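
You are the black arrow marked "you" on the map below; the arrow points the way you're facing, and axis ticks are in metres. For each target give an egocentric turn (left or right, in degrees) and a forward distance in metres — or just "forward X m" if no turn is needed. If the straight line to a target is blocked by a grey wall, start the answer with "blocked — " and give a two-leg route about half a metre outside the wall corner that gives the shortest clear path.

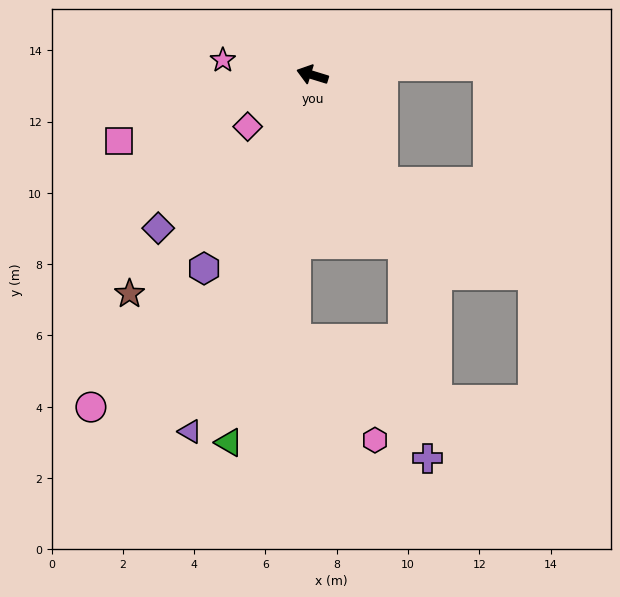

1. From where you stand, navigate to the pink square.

turn left 36°, forward 5.7 m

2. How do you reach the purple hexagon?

turn left 78°, forward 6.2 m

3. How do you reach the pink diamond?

turn left 56°, forward 2.3 m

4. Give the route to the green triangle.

turn left 94°, forward 10.6 m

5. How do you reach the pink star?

turn left 8°, forward 2.5 m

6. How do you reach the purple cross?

blocked — turn left 135°, forward 5.4 m, then turn right 21°, forward 6.1 m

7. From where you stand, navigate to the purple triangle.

turn left 88°, forward 10.6 m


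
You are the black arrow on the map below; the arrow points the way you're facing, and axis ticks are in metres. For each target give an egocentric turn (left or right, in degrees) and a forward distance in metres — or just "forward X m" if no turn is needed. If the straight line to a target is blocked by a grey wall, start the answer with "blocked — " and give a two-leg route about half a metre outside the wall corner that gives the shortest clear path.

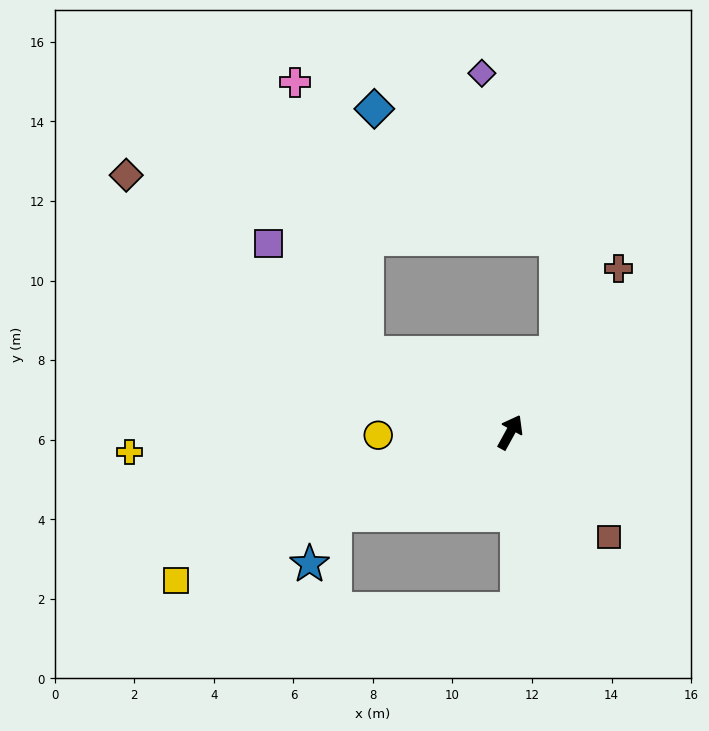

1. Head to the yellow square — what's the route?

turn left 143°, forward 9.2 m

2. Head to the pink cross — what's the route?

blocked — turn left 90°, forward 4.1 m, then turn right 46°, forward 7.0 m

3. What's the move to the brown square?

turn right 108°, forward 3.6 m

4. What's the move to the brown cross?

turn right 5°, forward 4.9 m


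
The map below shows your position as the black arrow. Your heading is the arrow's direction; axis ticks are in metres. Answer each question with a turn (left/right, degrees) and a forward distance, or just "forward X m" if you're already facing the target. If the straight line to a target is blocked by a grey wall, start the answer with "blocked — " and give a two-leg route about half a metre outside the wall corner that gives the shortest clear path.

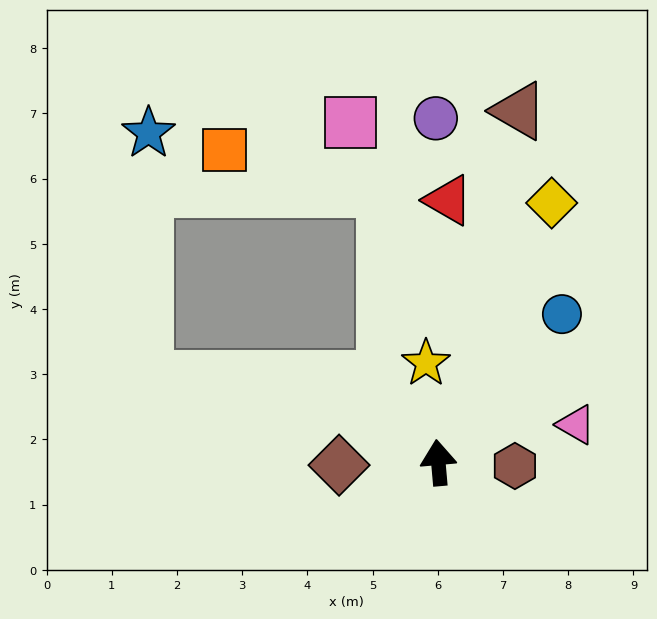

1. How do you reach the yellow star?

turn left 2°, forward 1.5 m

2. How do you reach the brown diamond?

turn left 86°, forward 1.5 m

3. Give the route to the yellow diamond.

turn right 29°, forward 4.3 m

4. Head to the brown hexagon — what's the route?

turn right 98°, forward 1.2 m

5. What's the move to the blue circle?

turn right 45°, forward 3.0 m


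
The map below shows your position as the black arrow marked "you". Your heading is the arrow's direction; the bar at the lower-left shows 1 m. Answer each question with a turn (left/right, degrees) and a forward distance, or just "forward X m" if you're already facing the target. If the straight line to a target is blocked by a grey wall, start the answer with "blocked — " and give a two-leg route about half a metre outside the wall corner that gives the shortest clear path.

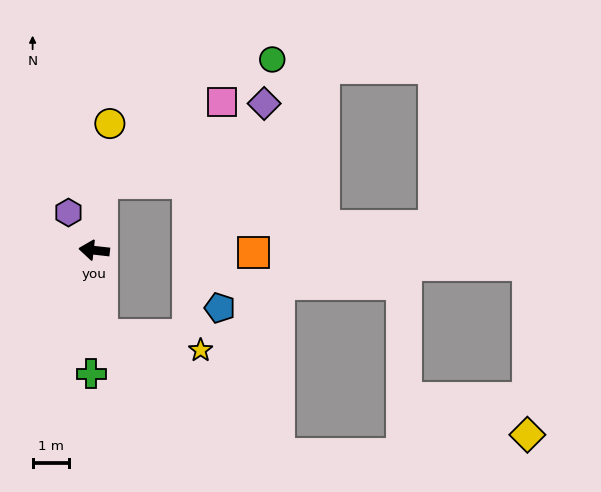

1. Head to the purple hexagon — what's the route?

turn right 49°, forward 1.3 m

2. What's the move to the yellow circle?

turn right 91°, forward 3.5 m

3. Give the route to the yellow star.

blocked — turn left 102°, forward 2.3 m, then turn left 75°, forward 2.7 m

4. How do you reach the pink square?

blocked — turn right 91°, forward 1.8 m, then turn right 48°, forward 4.0 m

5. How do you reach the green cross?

turn left 95°, forward 3.4 m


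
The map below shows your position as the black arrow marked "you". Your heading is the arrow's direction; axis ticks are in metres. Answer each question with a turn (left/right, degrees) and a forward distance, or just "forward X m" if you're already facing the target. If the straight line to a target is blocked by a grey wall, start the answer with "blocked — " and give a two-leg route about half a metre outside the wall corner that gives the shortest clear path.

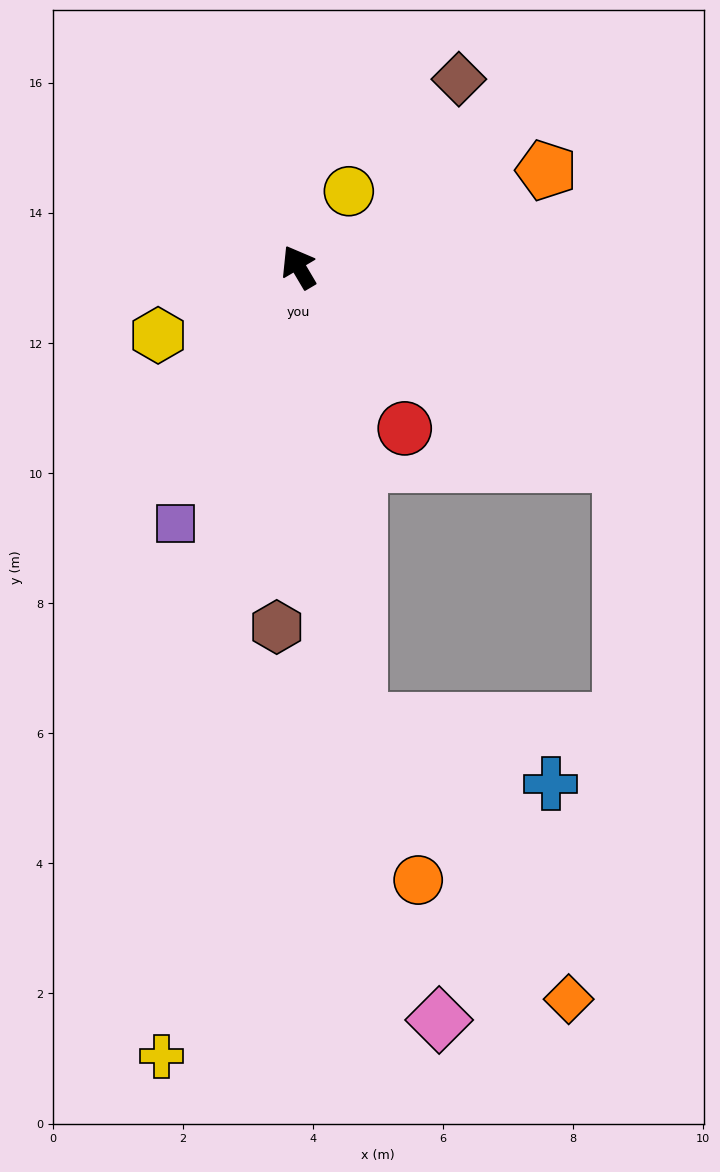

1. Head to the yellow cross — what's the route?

turn left 140°, forward 12.3 m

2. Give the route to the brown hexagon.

turn left 146°, forward 5.5 m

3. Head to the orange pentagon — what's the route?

turn right 99°, forward 4.1 m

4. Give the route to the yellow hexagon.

turn left 85°, forward 2.4 m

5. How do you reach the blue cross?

blocked — turn left 157°, forward 7.0 m, then turn left 64°, forward 3.1 m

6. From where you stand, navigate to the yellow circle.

turn right 64°, forward 1.4 m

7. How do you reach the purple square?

turn left 124°, forward 4.4 m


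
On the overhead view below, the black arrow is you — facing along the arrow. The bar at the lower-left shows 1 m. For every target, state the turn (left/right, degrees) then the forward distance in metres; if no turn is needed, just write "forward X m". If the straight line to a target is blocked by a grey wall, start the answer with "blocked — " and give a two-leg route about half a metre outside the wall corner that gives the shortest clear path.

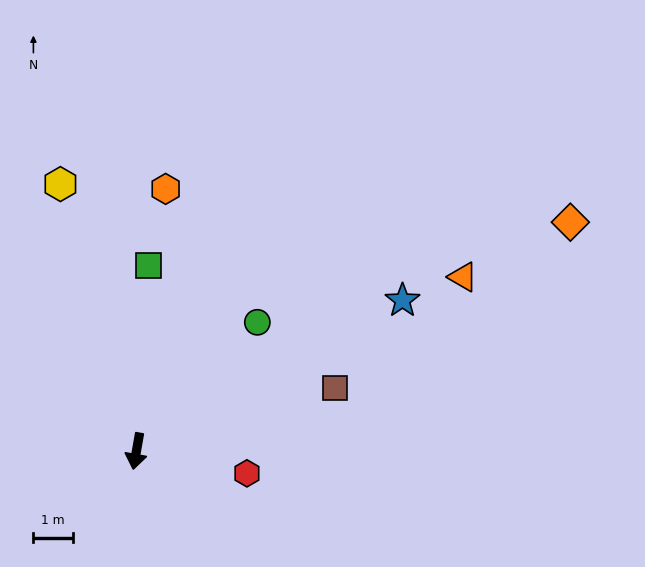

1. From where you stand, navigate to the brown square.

turn left 118°, forward 5.3 m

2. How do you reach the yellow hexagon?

turn right 154°, forward 7.1 m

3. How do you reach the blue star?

turn left 130°, forward 7.8 m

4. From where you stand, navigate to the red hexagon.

turn left 89°, forward 2.9 m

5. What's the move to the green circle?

turn left 147°, forward 4.5 m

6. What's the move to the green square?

turn right 174°, forward 4.7 m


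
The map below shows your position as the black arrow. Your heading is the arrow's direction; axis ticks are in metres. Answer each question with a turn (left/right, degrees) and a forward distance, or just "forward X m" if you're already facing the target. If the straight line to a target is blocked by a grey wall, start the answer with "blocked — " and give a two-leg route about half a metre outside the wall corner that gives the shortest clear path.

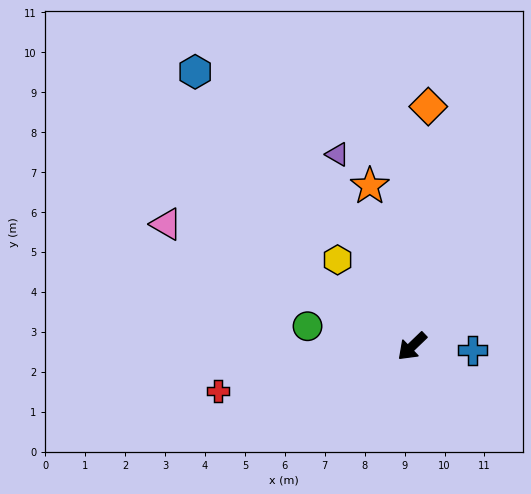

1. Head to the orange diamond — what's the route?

turn right 138°, forward 6.0 m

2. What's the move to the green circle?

turn right 55°, forward 2.7 m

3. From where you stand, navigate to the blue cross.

turn left 132°, forward 1.5 m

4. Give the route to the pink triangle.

turn right 70°, forward 6.9 m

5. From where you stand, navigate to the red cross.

turn right 31°, forward 5.0 m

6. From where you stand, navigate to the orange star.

turn right 119°, forward 4.2 m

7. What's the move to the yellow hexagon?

turn right 93°, forward 2.9 m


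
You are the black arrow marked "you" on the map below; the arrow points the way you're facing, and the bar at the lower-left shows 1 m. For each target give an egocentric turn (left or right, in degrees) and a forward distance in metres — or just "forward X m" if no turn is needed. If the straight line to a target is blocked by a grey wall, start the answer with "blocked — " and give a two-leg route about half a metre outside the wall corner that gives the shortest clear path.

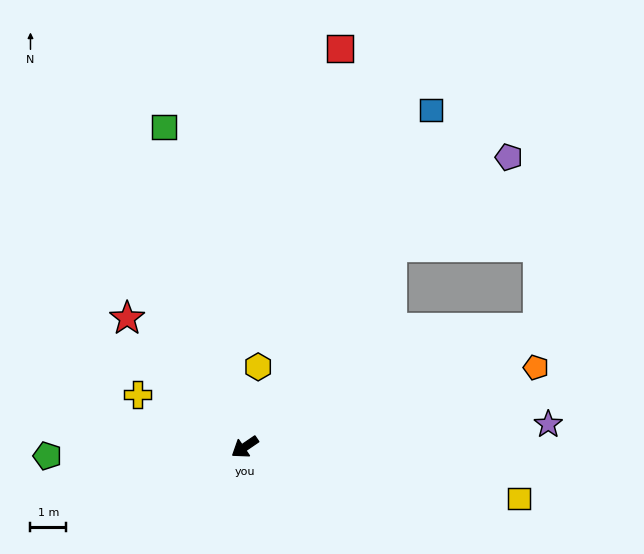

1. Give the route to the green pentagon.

turn right 32°, forward 5.5 m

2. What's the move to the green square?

turn right 110°, forward 9.2 m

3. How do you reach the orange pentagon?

turn left 161°, forward 8.4 m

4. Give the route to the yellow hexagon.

turn right 134°, forward 2.3 m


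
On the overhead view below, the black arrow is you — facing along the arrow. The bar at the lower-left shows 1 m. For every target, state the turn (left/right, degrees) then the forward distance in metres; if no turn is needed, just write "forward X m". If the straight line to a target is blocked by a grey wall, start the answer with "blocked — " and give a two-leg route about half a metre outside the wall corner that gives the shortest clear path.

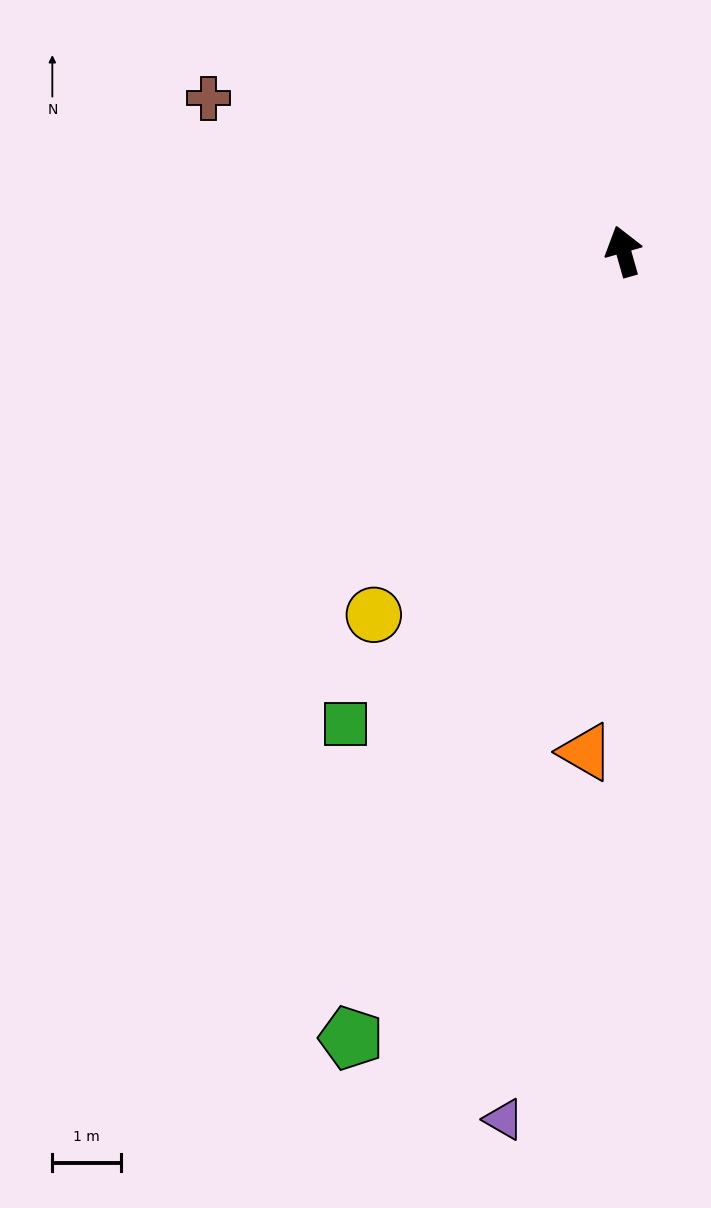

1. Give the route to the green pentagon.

turn left 145°, forward 12.1 m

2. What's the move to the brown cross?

turn left 54°, forward 6.4 m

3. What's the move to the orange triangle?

turn left 160°, forward 7.3 m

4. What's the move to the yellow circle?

turn left 130°, forward 6.4 m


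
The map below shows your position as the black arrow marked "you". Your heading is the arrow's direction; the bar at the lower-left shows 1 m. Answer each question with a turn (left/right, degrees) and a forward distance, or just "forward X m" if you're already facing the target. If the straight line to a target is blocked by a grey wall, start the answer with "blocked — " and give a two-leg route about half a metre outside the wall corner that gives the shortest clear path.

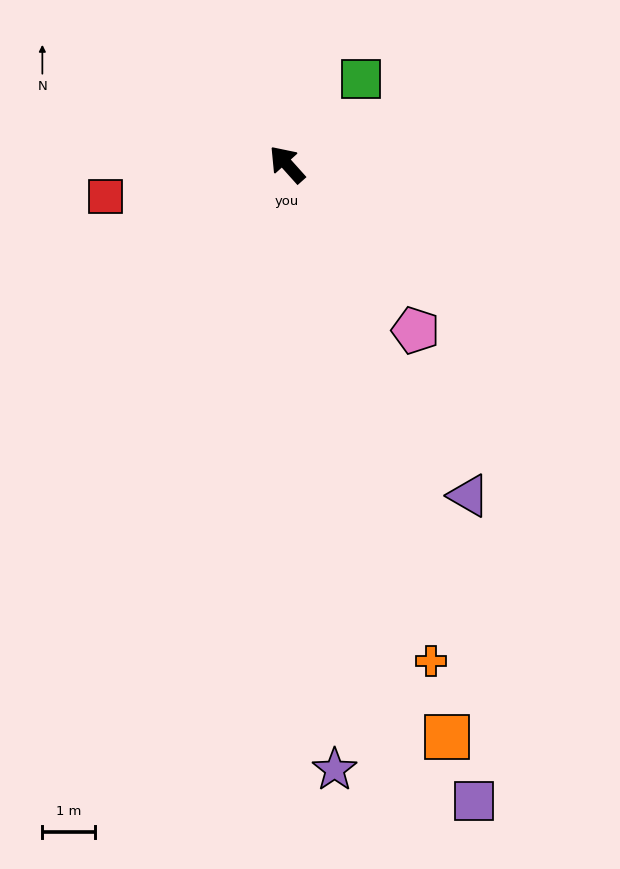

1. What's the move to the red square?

turn left 58°, forward 3.5 m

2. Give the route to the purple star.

turn left 143°, forward 11.4 m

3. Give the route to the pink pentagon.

turn left 176°, forward 4.0 m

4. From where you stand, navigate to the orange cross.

turn left 154°, forward 9.7 m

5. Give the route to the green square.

turn right 83°, forward 2.1 m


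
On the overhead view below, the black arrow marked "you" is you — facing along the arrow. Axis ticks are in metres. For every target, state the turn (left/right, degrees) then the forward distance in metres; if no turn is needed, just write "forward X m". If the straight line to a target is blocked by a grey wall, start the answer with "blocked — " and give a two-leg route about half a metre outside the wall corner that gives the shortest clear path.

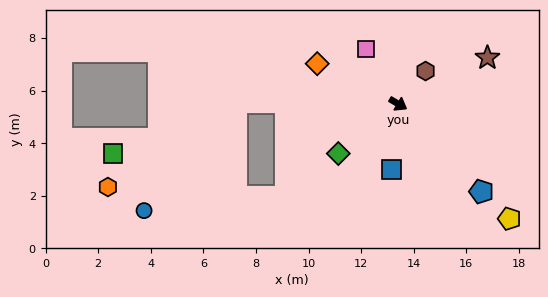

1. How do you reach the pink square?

turn left 151°, forward 2.4 m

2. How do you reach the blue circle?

blocked — turn right 150°, forward 6.2 m, then turn left 50°, forward 5.4 m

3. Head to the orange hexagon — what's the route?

blocked — turn right 150°, forward 6.2 m, then turn left 34°, forward 5.8 m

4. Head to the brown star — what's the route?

turn left 58°, forward 3.8 m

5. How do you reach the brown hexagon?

turn left 81°, forward 1.6 m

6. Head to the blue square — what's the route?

turn right 65°, forward 2.5 m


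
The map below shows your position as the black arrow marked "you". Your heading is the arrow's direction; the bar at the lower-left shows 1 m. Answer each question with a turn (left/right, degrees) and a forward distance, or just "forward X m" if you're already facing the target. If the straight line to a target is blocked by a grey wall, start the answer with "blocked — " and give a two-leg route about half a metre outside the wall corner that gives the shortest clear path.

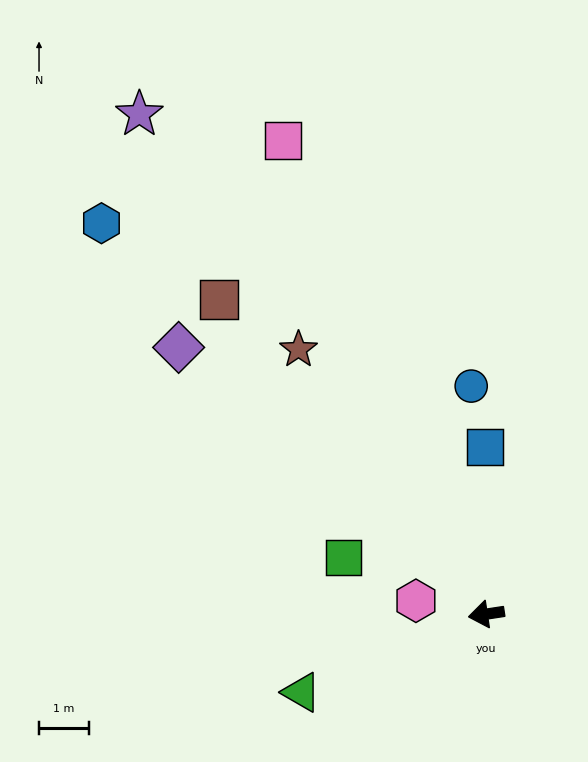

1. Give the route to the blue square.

turn right 98°, forward 3.3 m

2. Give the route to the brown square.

turn right 58°, forward 8.2 m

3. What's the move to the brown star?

turn right 63°, forward 6.5 m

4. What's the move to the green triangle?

turn left 14°, forward 4.0 m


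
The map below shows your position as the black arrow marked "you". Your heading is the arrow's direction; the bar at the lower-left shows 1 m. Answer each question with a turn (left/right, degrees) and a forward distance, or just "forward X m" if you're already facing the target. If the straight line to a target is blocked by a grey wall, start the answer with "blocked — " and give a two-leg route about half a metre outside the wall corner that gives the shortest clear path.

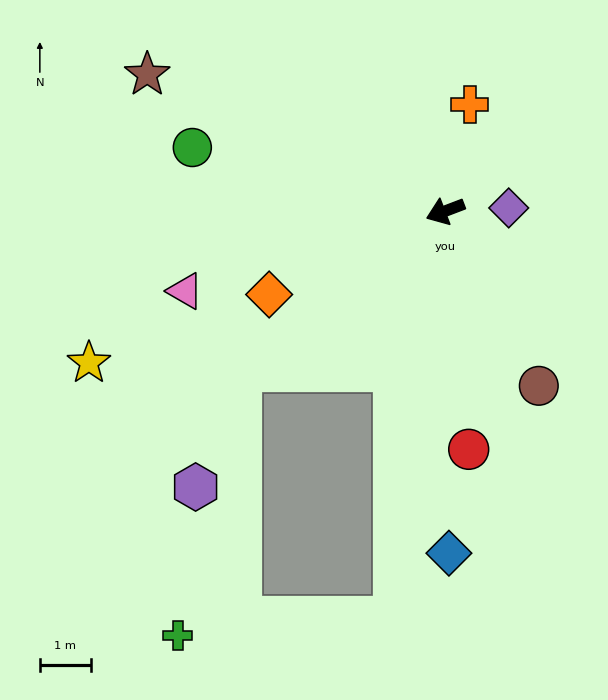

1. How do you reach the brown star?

turn right 46°, forward 6.4 m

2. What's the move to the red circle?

turn left 75°, forward 4.7 m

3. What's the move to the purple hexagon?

blocked — turn left 17°, forward 5.1 m, then turn left 31°, forward 2.4 m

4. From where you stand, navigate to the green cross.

blocked — turn left 62°, forward 8.0 m, then turn right 78°, forward 4.3 m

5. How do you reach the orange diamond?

turn left 4°, forward 3.8 m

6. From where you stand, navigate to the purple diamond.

turn left 162°, forward 1.2 m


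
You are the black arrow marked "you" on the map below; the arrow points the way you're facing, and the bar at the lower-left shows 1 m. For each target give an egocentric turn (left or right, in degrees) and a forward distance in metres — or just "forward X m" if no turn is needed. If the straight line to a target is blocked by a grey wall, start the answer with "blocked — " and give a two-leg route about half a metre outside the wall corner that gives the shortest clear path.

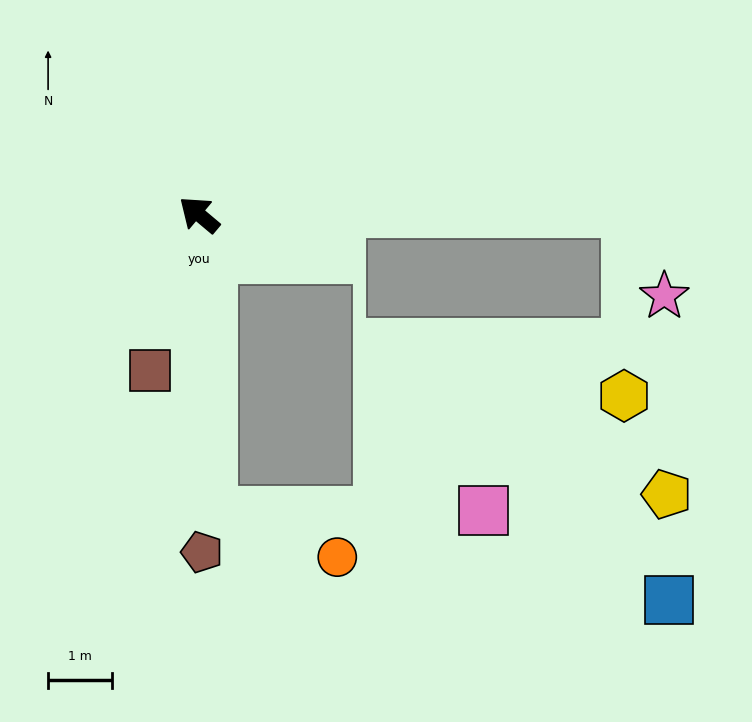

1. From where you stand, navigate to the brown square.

turn left 112°, forward 2.6 m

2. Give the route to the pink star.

blocked — turn right 139°, forward 6.8 m, then turn right 68°, forward 1.5 m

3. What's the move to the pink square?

blocked — turn left 132°, forward 4.7 m, then turn left 89°, forward 4.3 m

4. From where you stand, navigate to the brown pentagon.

turn left 131°, forward 5.3 m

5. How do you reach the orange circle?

blocked — turn left 132°, forward 4.7 m, then turn left 69°, forward 2.1 m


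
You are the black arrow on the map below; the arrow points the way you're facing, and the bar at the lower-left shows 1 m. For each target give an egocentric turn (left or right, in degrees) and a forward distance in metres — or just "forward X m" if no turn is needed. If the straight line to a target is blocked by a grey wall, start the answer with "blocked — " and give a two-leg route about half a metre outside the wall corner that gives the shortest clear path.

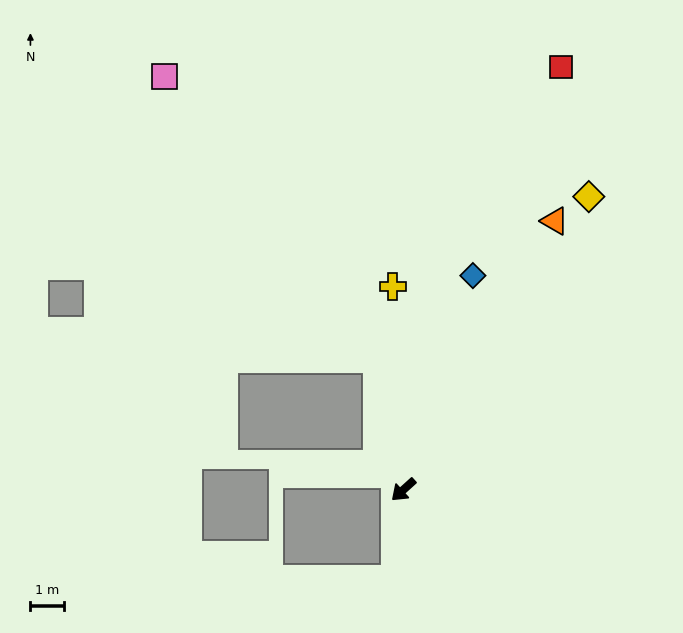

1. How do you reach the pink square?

blocked — turn right 121°, forward 3.9 m, then turn left 26°, forward 10.4 m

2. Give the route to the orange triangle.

turn right 162°, forward 9.1 m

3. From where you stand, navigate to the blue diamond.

turn right 150°, forward 6.6 m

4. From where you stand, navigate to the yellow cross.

turn right 129°, forward 6.0 m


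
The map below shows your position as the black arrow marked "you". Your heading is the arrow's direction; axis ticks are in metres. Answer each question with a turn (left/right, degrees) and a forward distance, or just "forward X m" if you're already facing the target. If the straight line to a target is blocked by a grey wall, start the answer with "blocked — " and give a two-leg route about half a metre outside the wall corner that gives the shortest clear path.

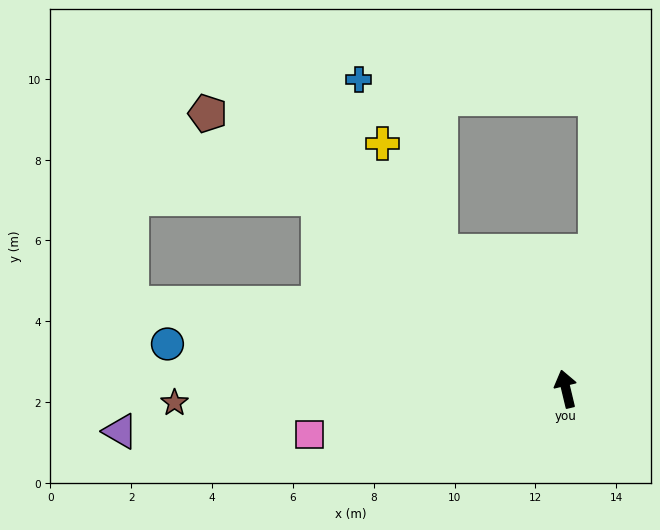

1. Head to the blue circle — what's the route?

turn left 70°, forward 9.9 m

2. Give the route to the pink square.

turn left 87°, forward 6.4 m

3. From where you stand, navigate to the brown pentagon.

turn left 39°, forward 11.2 m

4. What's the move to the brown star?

turn left 79°, forward 9.7 m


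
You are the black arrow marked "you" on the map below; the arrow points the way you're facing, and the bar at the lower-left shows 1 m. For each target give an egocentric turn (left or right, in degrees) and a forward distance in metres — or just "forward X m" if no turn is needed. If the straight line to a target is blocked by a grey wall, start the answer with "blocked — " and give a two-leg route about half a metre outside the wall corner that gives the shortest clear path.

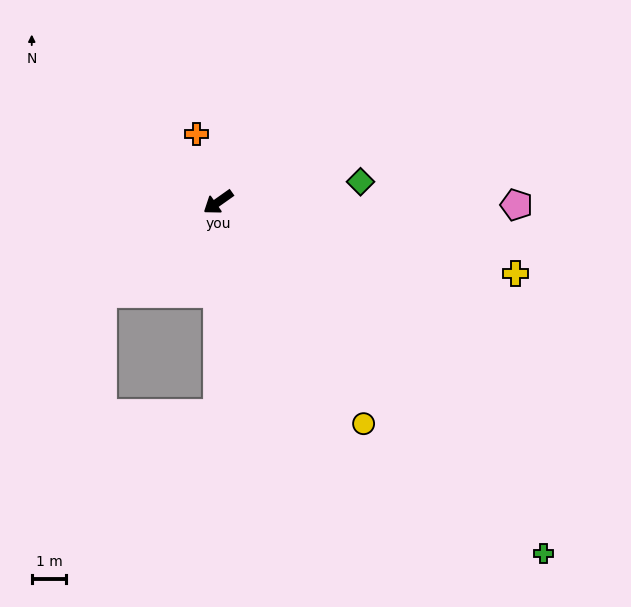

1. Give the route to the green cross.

turn left 97°, forward 13.9 m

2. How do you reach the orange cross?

turn right 108°, forward 2.1 m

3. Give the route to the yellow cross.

turn left 131°, forward 8.9 m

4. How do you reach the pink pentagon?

turn left 144°, forward 8.7 m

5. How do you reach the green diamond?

turn left 153°, forward 4.2 m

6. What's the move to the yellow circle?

turn left 88°, forward 7.7 m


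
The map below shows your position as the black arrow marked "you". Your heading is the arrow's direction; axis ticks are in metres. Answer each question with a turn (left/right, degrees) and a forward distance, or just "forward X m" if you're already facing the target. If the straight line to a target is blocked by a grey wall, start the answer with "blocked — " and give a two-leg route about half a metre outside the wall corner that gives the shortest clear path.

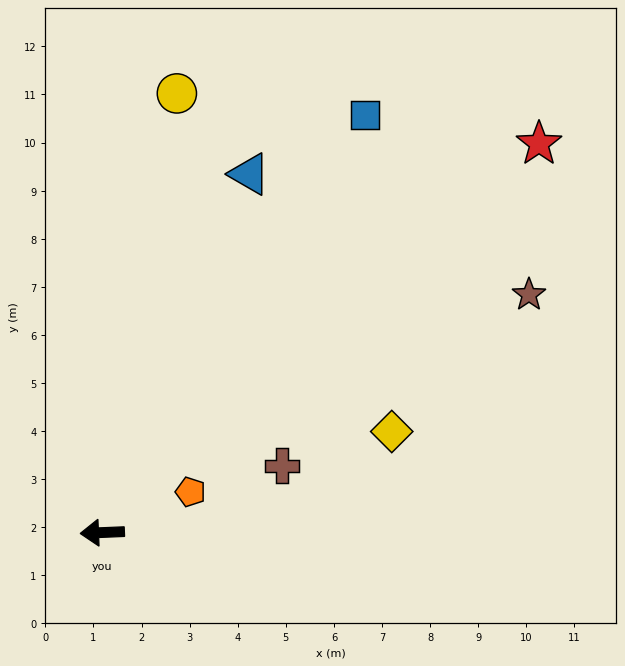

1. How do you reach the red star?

turn right 141°, forward 12.2 m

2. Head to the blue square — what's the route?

turn right 125°, forward 10.3 m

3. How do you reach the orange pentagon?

turn right 158°, forward 2.0 m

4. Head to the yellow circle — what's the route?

turn right 102°, forward 9.3 m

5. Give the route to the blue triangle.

turn right 115°, forward 8.1 m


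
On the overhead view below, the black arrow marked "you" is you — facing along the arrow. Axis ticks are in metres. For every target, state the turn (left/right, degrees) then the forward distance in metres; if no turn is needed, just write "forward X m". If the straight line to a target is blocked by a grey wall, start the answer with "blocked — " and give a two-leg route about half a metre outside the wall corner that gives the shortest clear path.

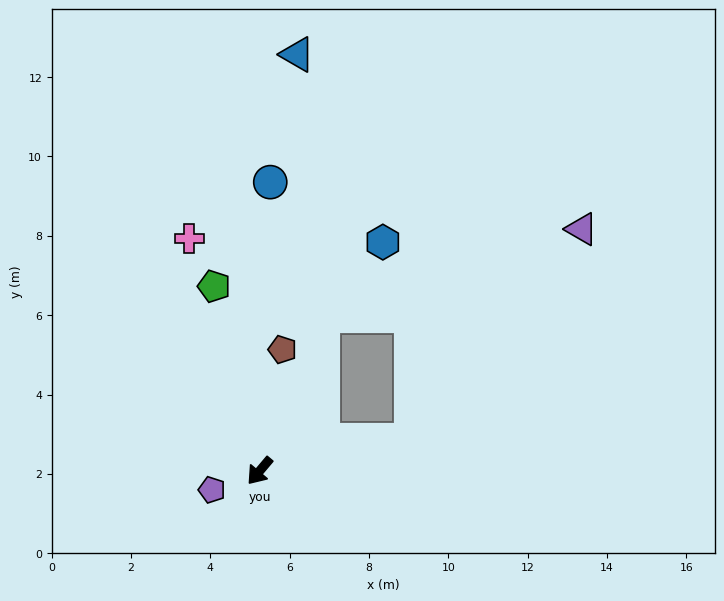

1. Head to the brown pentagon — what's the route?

turn right 150°, forward 3.1 m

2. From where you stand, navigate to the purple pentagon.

turn right 28°, forward 1.3 m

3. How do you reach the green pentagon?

turn right 126°, forward 4.8 m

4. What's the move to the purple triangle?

blocked — turn left 142°, forward 3.9 m, then turn left 39°, forward 6.8 m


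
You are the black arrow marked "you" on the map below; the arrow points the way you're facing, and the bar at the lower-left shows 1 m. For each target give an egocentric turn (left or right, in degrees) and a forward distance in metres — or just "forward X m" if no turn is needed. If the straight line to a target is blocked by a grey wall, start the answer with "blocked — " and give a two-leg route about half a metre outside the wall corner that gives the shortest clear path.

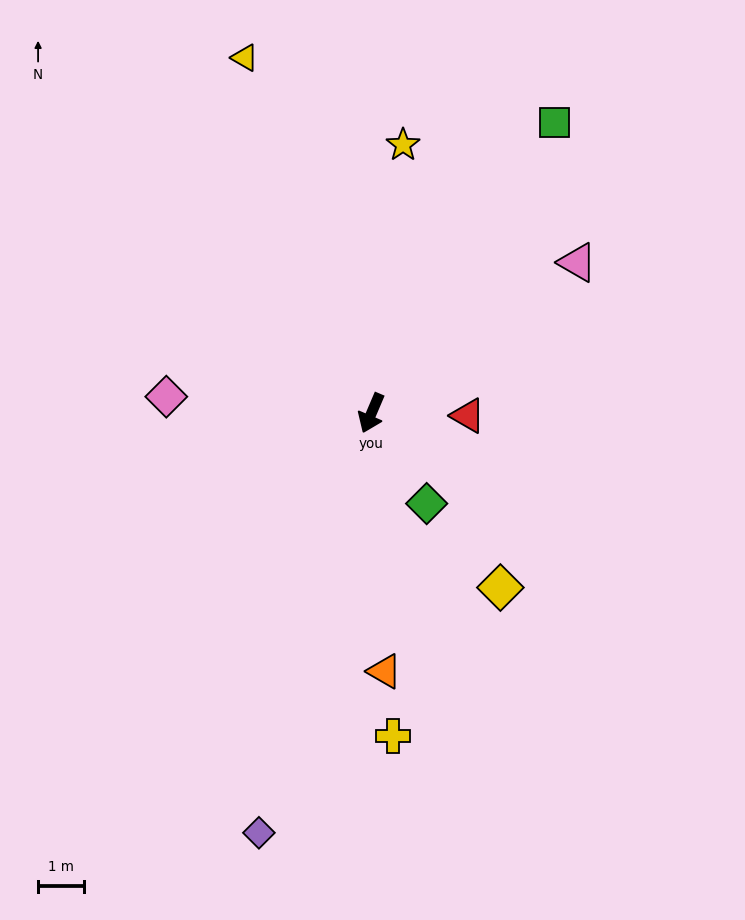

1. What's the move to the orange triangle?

turn left 26°, forward 5.7 m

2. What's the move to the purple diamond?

turn left 8°, forward 9.6 m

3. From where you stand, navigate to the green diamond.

turn left 54°, forward 2.3 m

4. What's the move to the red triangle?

turn left 112°, forward 2.1 m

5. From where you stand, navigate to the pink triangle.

turn left 149°, forward 5.6 m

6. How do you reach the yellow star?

turn right 164°, forward 5.9 m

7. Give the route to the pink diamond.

turn right 72°, forward 4.5 m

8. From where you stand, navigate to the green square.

turn left 171°, forward 7.6 m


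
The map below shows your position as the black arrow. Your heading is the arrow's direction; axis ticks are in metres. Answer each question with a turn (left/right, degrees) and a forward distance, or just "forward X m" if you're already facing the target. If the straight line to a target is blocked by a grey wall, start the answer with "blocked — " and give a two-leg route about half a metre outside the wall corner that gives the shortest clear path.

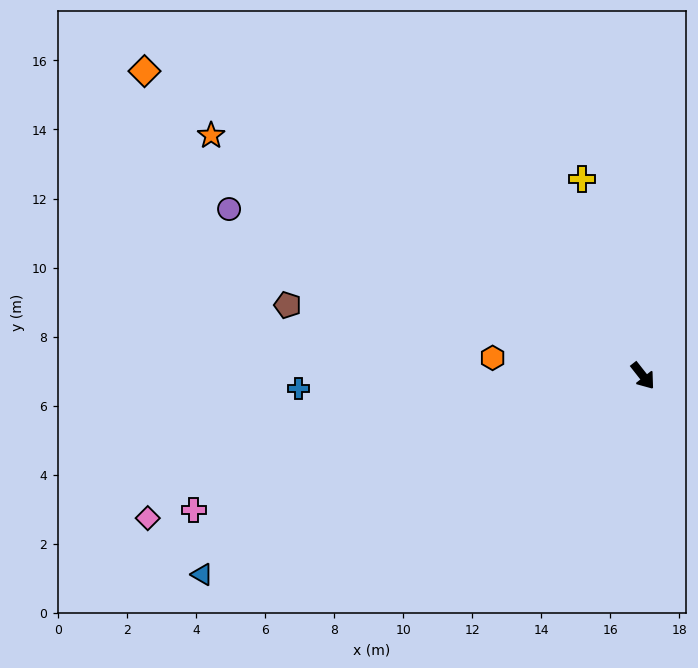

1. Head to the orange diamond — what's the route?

turn right 160°, forward 16.9 m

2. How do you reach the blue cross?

turn right 126°, forward 10.0 m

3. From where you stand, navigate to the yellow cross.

turn left 159°, forward 6.0 m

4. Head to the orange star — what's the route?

turn right 157°, forward 14.3 m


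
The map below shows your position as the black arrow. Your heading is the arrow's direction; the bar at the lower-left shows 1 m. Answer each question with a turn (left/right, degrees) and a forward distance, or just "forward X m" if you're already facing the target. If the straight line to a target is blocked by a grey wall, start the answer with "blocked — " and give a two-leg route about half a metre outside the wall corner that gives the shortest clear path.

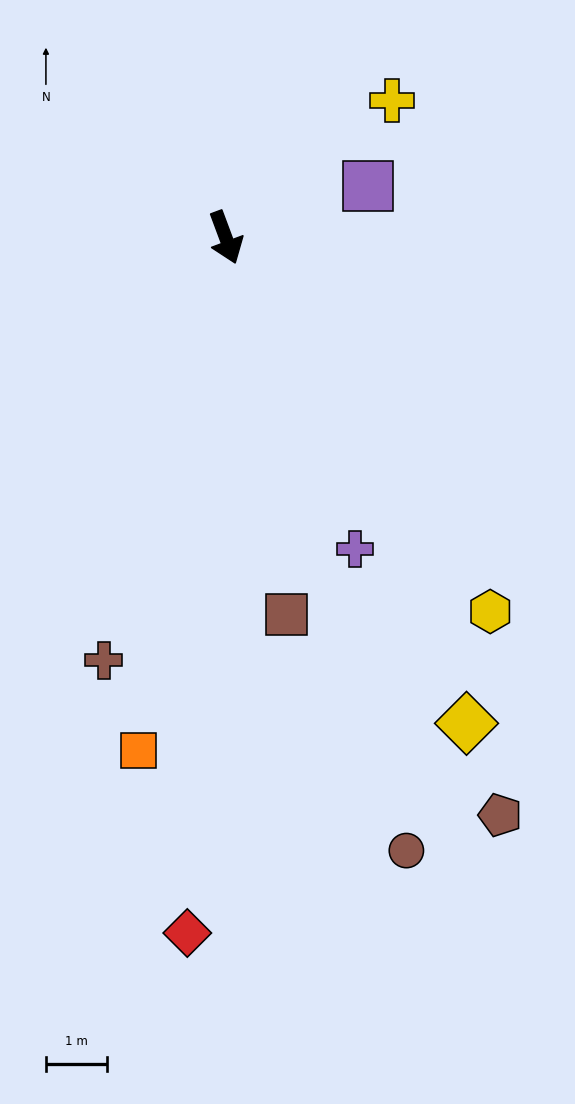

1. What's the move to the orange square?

turn right 30°, forward 8.6 m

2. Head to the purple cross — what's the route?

turn left 2°, forward 5.6 m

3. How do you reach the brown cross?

turn right 37°, forward 7.2 m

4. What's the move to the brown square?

turn right 11°, forward 6.3 m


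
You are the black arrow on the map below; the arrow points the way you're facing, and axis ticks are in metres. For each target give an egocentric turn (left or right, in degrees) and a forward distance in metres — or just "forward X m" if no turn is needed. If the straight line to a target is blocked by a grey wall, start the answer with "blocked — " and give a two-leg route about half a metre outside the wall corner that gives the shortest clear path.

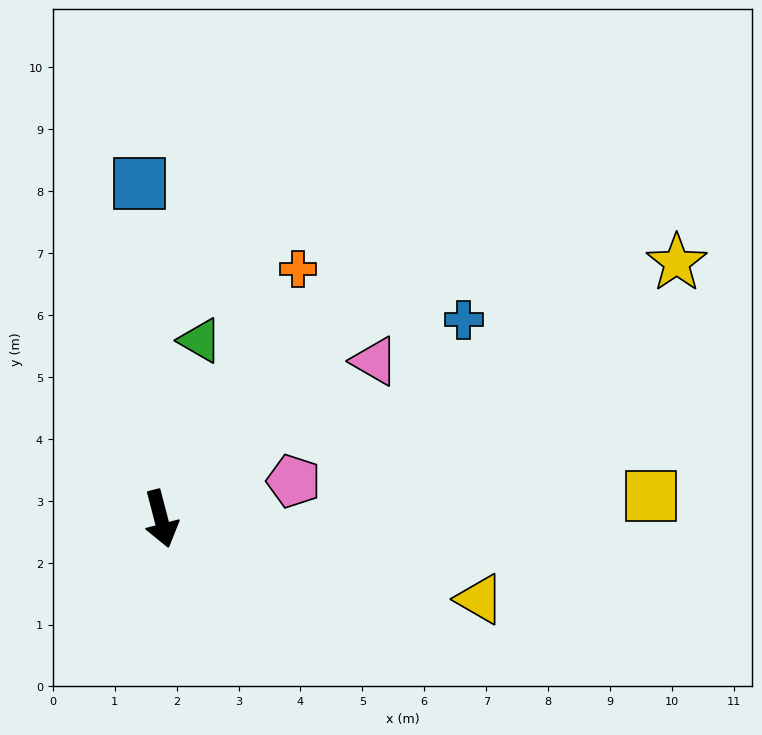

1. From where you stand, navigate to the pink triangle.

turn left 112°, forward 4.3 m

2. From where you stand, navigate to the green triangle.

turn left 153°, forward 2.9 m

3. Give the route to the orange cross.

turn left 137°, forward 4.6 m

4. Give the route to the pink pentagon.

turn left 91°, forward 2.2 m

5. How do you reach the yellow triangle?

turn left 61°, forward 5.3 m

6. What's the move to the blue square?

turn left 169°, forward 5.4 m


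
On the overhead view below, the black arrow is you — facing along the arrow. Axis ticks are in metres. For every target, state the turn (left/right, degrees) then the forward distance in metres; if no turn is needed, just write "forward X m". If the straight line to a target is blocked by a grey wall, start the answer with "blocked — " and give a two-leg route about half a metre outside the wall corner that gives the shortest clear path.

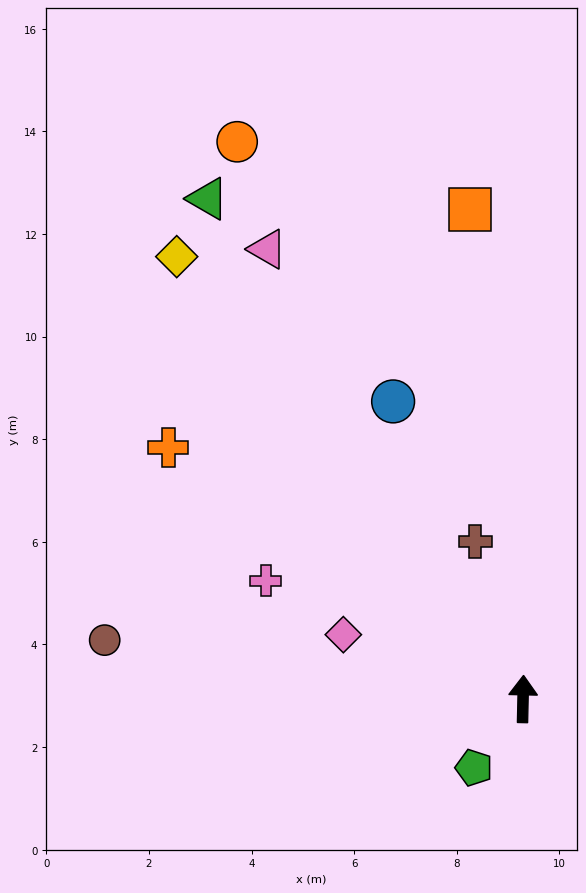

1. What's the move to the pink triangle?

turn left 31°, forward 10.1 m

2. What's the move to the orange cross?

turn left 56°, forward 8.5 m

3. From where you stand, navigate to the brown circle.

turn left 83°, forward 8.2 m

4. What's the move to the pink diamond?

turn left 72°, forward 3.7 m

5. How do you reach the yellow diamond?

turn left 39°, forward 10.9 m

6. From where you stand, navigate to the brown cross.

turn left 18°, forward 3.2 m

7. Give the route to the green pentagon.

turn left 146°, forward 1.6 m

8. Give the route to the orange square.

turn left 7°, forward 9.6 m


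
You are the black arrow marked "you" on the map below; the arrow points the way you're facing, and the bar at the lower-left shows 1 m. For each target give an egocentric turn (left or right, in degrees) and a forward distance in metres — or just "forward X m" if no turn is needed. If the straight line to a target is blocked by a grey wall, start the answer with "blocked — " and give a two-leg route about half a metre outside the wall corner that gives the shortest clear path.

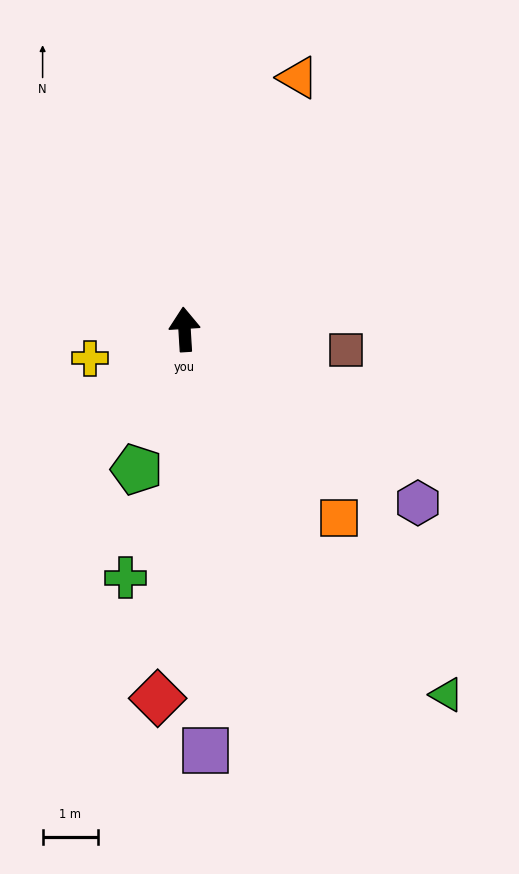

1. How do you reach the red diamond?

turn left 172°, forward 6.6 m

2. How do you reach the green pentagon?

turn left 158°, forward 2.7 m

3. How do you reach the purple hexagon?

turn right 130°, forward 5.2 m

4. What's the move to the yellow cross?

turn left 104°, forward 1.8 m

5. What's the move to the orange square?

turn right 144°, forward 4.4 m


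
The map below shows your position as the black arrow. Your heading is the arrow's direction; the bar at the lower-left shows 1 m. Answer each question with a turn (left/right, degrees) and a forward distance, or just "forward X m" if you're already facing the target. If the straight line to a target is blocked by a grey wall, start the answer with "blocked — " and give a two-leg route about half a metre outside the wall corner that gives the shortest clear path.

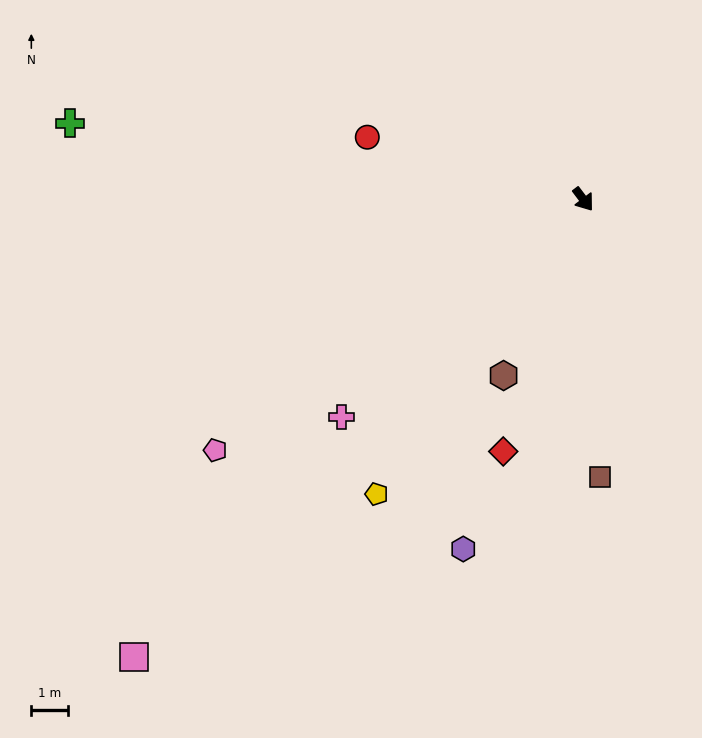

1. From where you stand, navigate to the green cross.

turn right 136°, forward 14.3 m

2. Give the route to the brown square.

turn right 34°, forward 7.7 m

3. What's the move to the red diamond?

turn right 55°, forward 7.3 m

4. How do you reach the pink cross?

turn right 85°, forward 9.0 m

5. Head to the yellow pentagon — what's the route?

turn right 72°, forward 9.9 m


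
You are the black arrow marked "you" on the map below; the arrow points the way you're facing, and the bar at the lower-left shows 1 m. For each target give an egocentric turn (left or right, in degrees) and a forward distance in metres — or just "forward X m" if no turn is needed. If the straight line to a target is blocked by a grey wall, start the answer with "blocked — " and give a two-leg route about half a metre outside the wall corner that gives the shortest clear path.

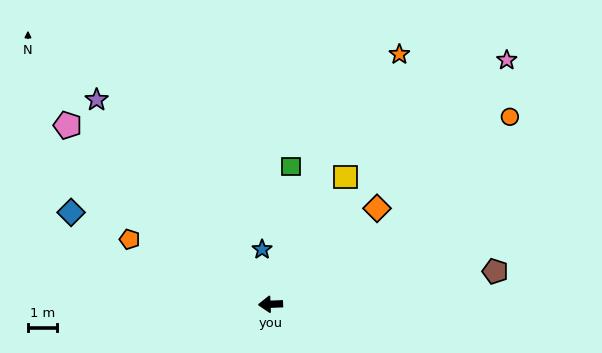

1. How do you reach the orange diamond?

turn right 140°, forward 4.9 m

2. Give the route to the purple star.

turn right 52°, forward 9.2 m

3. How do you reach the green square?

turn right 101°, forward 4.8 m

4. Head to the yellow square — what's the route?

turn right 123°, forward 5.0 m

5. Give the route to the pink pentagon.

turn right 44°, forward 9.2 m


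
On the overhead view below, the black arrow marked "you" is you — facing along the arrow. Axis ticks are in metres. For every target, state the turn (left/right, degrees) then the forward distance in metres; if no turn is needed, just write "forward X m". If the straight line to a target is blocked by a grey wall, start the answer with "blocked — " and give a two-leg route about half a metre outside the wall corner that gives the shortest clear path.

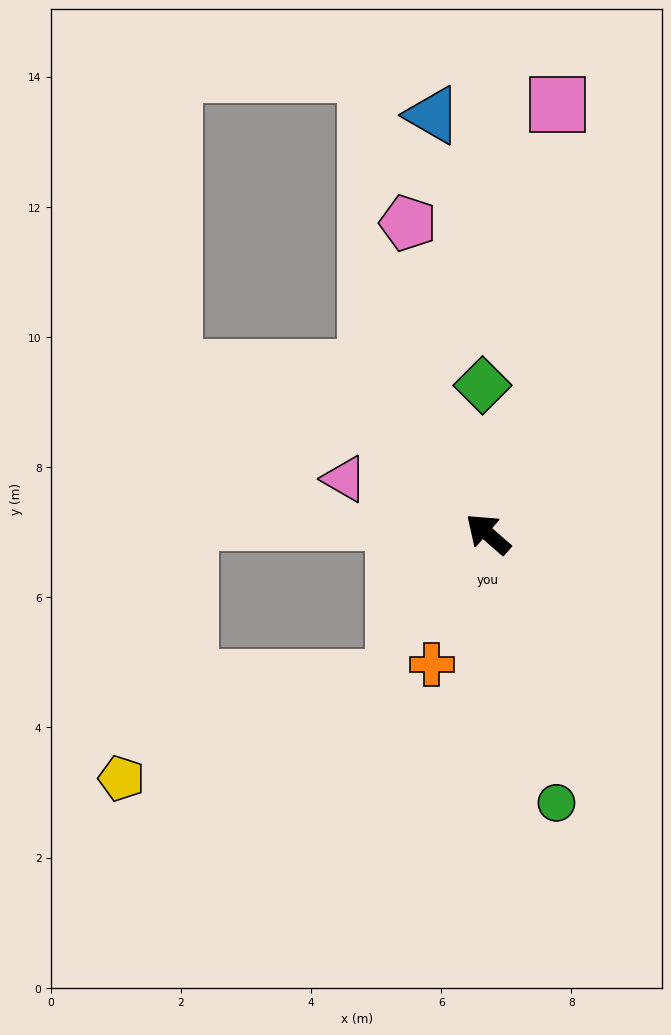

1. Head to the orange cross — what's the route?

turn left 108°, forward 2.2 m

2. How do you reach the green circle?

turn left 145°, forward 4.3 m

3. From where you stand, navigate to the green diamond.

turn right 47°, forward 2.3 m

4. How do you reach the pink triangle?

turn left 20°, forward 2.4 m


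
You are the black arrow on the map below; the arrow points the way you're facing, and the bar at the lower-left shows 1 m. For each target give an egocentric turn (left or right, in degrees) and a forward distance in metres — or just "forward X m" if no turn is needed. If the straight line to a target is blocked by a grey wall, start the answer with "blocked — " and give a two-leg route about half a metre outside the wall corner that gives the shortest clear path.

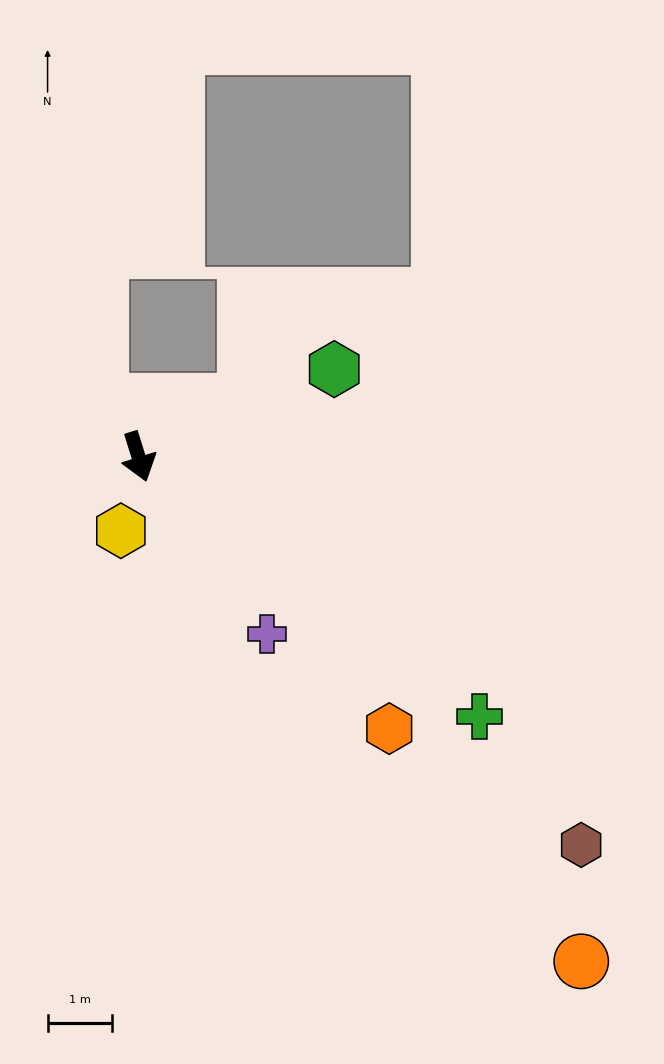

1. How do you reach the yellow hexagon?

turn right 31°, forward 1.2 m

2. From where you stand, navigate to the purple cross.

turn left 19°, forward 3.4 m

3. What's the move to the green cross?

turn left 35°, forward 6.7 m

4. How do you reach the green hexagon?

turn left 97°, forward 3.3 m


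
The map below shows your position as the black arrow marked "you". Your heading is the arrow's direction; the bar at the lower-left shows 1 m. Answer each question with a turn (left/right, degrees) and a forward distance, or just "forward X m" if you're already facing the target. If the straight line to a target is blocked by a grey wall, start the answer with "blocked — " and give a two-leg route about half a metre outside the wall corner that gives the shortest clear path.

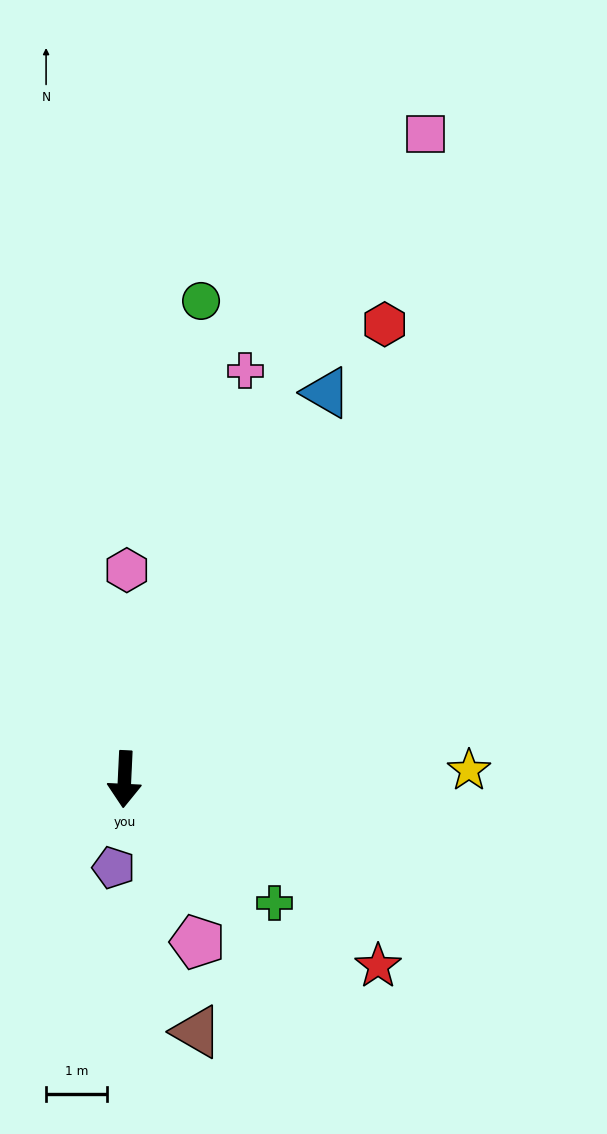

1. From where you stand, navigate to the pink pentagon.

turn left 27°, forward 2.9 m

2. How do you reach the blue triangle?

turn left 155°, forward 7.2 m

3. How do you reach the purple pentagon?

turn right 4°, forward 1.5 m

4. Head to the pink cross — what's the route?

turn left 166°, forward 7.0 m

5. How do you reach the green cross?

turn left 53°, forward 3.2 m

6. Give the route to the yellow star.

turn left 94°, forward 5.7 m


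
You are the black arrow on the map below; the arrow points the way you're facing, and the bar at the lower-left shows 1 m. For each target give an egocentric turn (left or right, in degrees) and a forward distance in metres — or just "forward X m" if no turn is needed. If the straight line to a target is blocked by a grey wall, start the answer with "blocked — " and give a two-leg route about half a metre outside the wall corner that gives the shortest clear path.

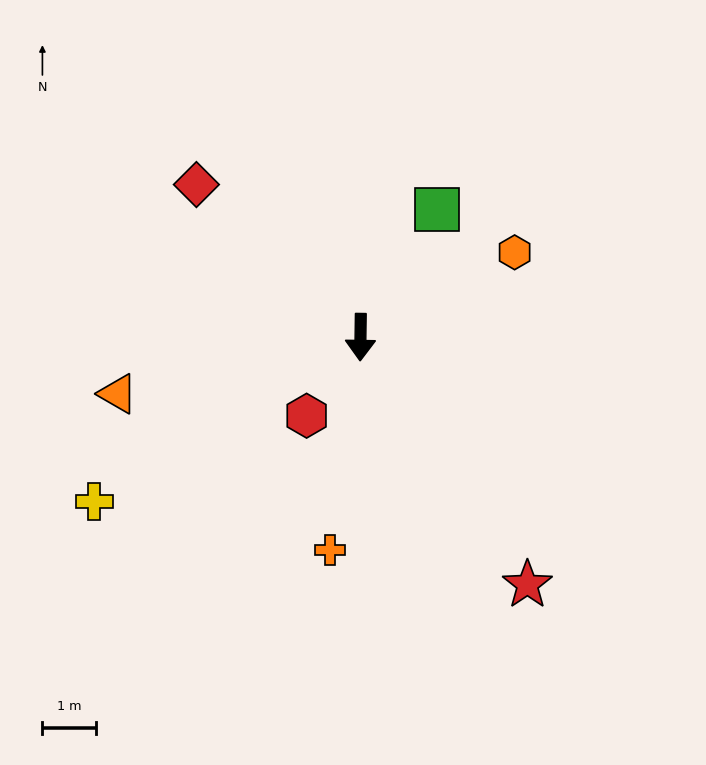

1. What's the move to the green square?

turn left 150°, forward 2.8 m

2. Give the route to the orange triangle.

turn right 76°, forward 4.6 m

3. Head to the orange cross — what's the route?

turn right 7°, forward 4.0 m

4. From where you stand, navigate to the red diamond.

turn right 132°, forward 4.2 m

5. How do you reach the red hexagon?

turn right 34°, forward 1.8 m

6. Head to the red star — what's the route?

turn left 35°, forward 5.6 m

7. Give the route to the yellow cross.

turn right 57°, forward 5.8 m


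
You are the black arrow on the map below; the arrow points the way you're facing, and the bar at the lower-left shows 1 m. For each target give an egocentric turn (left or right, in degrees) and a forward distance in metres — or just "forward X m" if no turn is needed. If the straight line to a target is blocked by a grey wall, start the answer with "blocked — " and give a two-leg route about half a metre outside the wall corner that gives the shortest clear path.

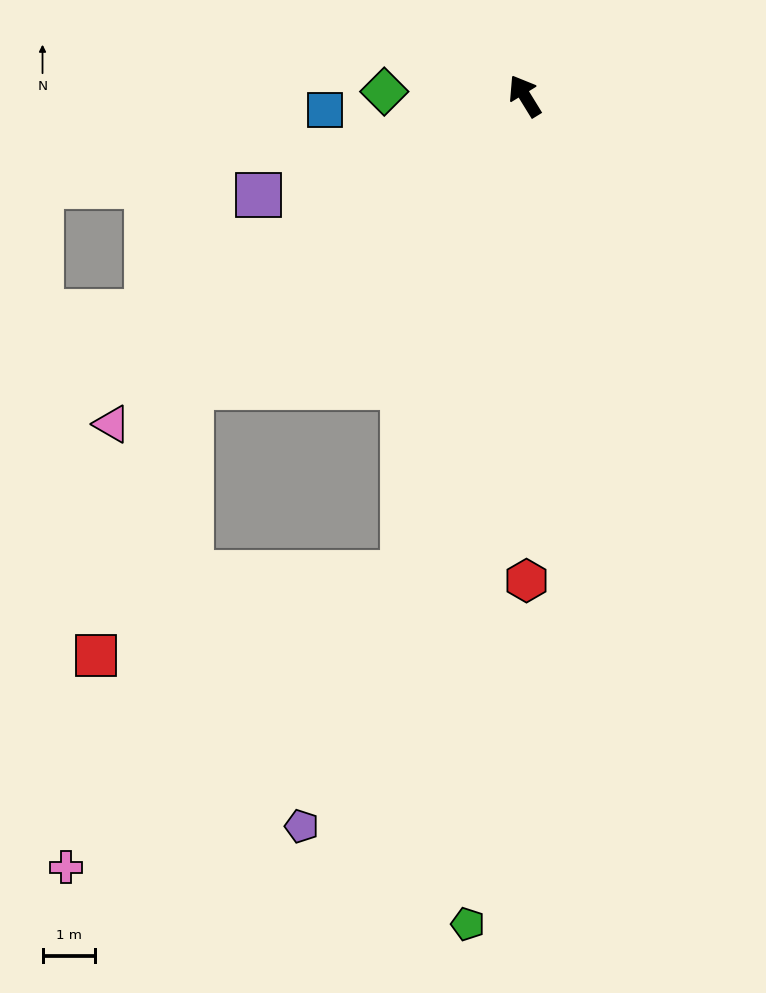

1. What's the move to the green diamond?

turn left 57°, forward 2.7 m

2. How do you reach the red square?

blocked — turn left 100°, forward 8.4 m, then turn left 29°, forward 5.4 m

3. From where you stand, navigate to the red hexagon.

turn left 149°, forward 9.2 m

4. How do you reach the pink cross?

blocked — turn left 134°, forward 9.3 m, then turn right 34°, forward 8.5 m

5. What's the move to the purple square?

turn left 79°, forward 5.4 m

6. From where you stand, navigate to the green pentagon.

turn left 144°, forward 15.7 m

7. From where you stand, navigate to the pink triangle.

turn left 97°, forward 10.0 m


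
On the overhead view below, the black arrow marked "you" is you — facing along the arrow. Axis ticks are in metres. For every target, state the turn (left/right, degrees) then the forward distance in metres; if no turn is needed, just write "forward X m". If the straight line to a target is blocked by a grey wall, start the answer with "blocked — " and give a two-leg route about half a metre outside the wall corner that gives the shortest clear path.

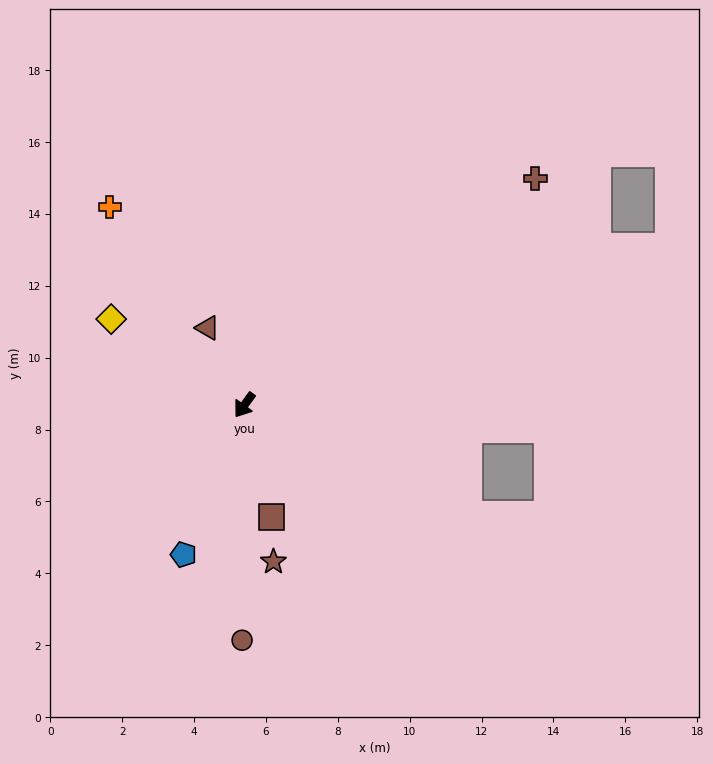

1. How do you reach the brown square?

turn left 50°, forward 3.2 m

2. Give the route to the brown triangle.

turn right 119°, forward 2.4 m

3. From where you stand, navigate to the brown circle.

turn left 35°, forward 6.5 m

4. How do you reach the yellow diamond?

turn right 87°, forward 4.4 m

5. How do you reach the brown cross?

turn left 164°, forward 10.3 m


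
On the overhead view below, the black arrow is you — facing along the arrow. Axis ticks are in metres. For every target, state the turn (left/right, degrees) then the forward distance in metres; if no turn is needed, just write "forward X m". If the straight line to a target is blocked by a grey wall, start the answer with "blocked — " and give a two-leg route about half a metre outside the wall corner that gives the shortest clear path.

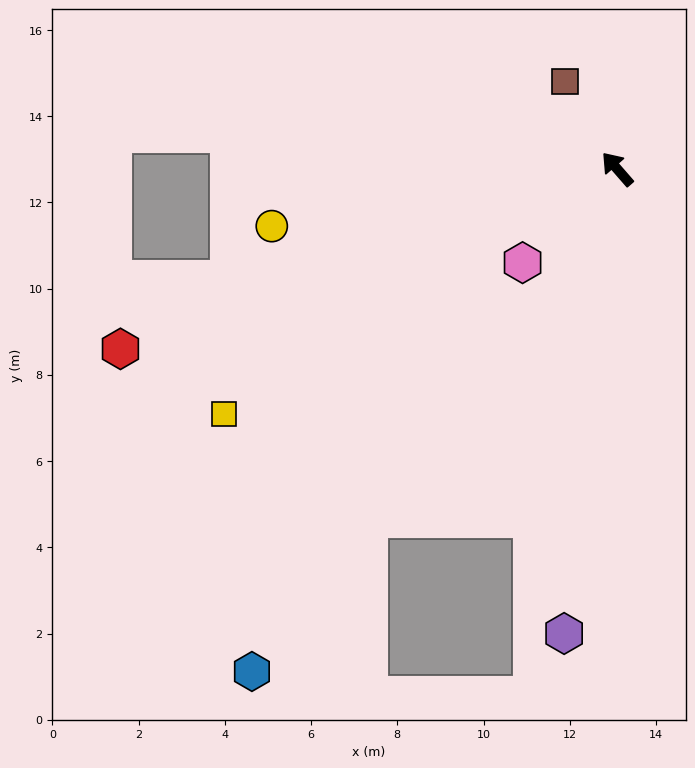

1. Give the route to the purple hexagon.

turn left 132°, forward 10.8 m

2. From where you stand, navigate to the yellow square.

turn left 81°, forward 10.7 m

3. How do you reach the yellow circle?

turn left 58°, forward 8.1 m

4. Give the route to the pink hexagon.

turn left 94°, forward 3.1 m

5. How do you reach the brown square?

turn right 10°, forward 2.4 m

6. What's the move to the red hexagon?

turn left 69°, forward 12.3 m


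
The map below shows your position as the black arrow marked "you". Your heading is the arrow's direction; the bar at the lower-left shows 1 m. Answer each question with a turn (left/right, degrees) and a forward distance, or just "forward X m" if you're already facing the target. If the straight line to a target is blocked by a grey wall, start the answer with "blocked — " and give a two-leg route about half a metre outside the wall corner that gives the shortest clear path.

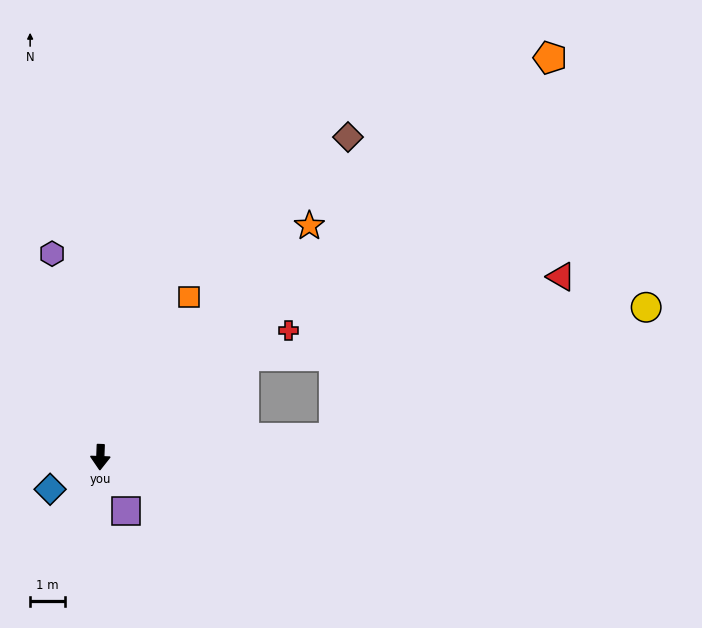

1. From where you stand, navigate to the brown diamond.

turn left 144°, forward 11.7 m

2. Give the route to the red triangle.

blocked — turn left 97°, forward 6.7 m, then turn left 30°, forward 8.0 m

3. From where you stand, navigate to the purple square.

turn left 27°, forward 1.7 m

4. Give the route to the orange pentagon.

turn left 134°, forward 17.3 m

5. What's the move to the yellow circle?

blocked — turn left 97°, forward 6.7 m, then turn left 18°, forward 9.8 m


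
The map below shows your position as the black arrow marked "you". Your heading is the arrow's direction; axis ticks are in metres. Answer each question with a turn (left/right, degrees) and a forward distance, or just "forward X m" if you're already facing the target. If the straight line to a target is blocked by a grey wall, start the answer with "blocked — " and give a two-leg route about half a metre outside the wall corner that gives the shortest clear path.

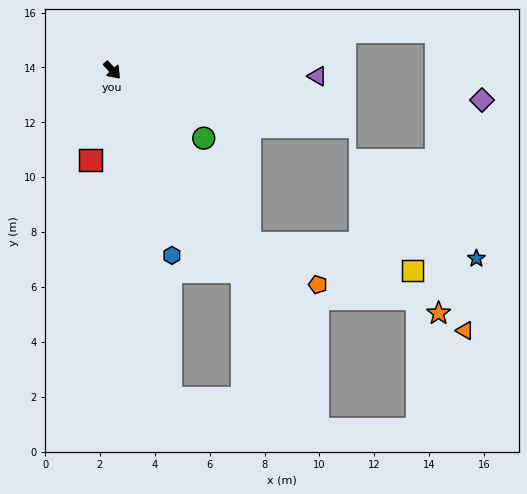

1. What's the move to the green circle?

turn left 11°, forward 4.2 m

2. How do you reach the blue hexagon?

turn right 25°, forward 7.1 m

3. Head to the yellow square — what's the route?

blocked — turn right 4°, forward 8.0 m, then turn left 42°, forward 6.0 m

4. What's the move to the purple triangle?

turn left 46°, forward 7.5 m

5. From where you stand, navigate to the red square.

turn right 56°, forward 3.4 m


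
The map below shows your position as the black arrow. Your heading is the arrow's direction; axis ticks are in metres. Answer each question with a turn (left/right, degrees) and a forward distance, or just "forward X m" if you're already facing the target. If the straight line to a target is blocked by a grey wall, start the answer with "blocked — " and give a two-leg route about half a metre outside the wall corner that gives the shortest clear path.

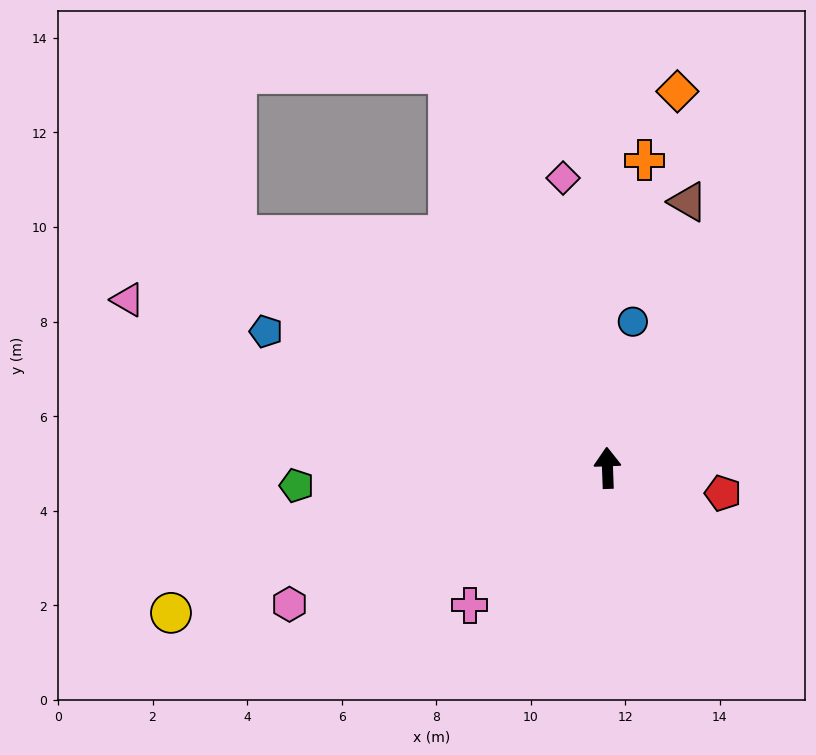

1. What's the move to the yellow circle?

turn left 106°, forward 9.7 m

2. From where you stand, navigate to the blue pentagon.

turn left 66°, forward 7.8 m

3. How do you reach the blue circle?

turn right 12°, forward 3.1 m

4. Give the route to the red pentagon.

turn right 104°, forward 2.5 m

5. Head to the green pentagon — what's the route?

turn left 91°, forward 6.6 m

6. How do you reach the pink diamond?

turn left 7°, forward 6.2 m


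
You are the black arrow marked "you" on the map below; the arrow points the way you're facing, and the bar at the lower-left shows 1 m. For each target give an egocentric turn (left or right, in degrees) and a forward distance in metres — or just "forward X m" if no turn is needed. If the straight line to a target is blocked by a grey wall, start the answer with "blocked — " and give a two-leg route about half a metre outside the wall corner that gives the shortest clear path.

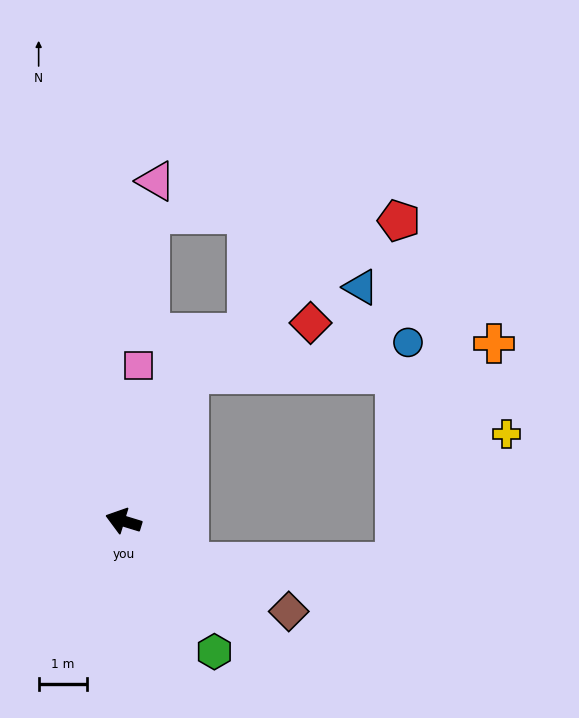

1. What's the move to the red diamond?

blocked — turn right 96°, forward 3.3 m, then turn right 45°, forward 2.7 m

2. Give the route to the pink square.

turn right 79°, forward 3.2 m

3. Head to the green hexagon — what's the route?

turn left 142°, forward 3.3 m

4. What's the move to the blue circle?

blocked — turn right 96°, forward 3.3 m, then turn right 59°, forward 4.6 m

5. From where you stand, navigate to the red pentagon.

blocked — turn right 96°, forward 3.3 m, then turn right 31°, forward 5.4 m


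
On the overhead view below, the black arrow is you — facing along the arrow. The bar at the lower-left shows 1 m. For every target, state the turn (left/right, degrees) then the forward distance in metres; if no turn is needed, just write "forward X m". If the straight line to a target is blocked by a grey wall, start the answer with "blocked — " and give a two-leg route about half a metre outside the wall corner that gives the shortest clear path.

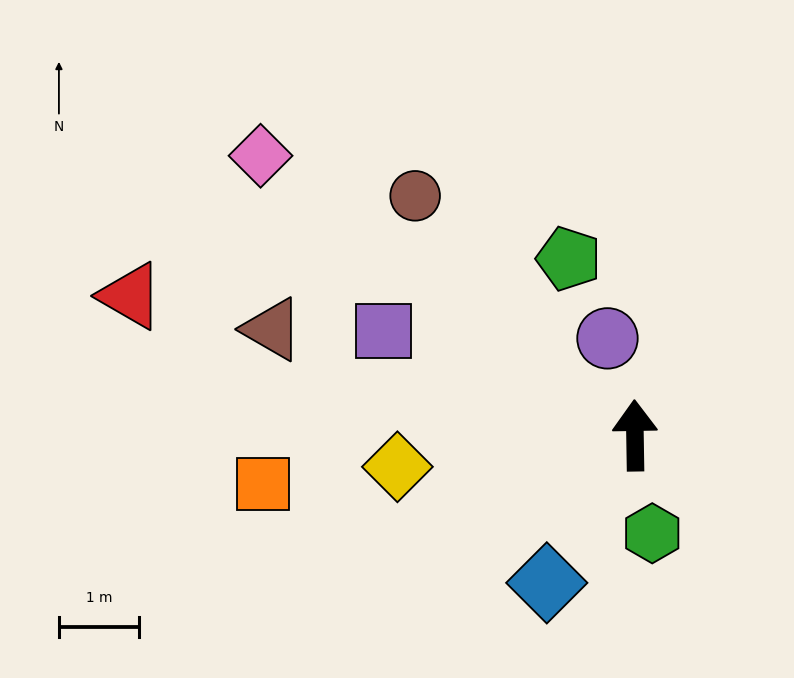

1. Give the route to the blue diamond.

turn left 148°, forward 2.2 m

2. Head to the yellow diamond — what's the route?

turn left 97°, forward 3.0 m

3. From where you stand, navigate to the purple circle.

turn left 15°, forward 1.3 m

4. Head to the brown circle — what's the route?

turn left 42°, forward 4.1 m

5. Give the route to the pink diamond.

turn left 52°, forward 5.8 m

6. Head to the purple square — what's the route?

turn left 67°, forward 3.4 m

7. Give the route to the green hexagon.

turn right 171°, forward 1.2 m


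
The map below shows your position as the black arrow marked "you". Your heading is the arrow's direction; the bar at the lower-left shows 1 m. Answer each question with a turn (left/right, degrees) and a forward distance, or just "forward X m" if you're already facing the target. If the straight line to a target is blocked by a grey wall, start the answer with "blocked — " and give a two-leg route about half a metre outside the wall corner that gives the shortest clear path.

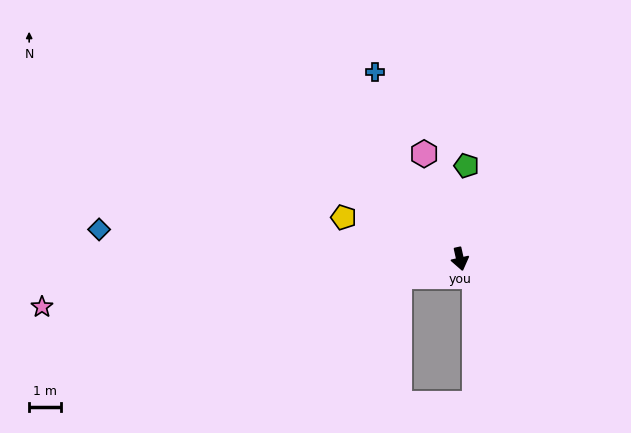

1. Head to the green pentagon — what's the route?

turn left 164°, forward 2.9 m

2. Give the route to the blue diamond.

turn right 107°, forward 11.4 m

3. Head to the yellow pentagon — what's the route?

turn right 122°, forward 3.9 m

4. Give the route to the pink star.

turn right 96°, forward 13.2 m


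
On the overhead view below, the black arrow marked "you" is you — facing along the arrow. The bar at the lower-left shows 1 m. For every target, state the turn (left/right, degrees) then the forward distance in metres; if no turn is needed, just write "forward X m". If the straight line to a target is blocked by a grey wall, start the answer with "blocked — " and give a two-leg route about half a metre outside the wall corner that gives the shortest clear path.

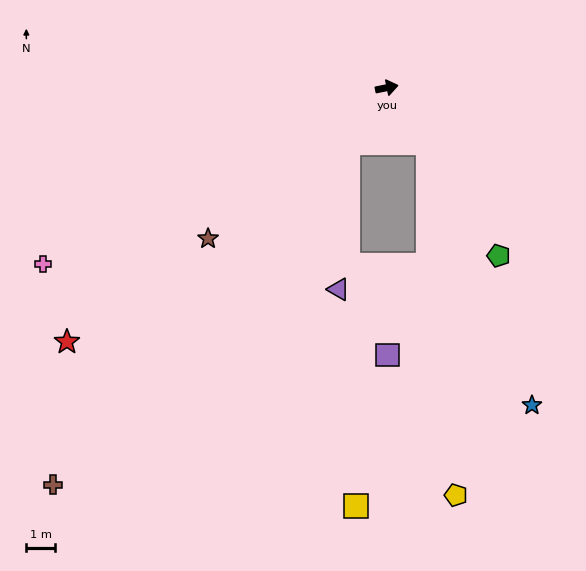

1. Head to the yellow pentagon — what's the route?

blocked — turn right 64°, forward 2.4 m, then turn right 33°, forward 12.4 m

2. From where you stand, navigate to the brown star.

turn right 151°, forward 8.2 m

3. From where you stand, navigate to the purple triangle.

blocked — turn right 137°, forward 2.4 m, then turn left 32°, forward 5.1 m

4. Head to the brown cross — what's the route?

turn right 142°, forward 18.2 m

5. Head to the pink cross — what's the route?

turn right 164°, forward 13.5 m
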